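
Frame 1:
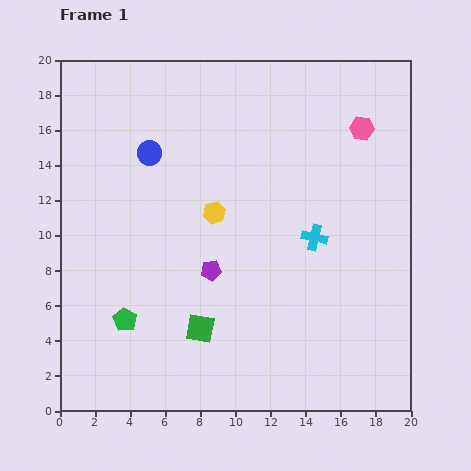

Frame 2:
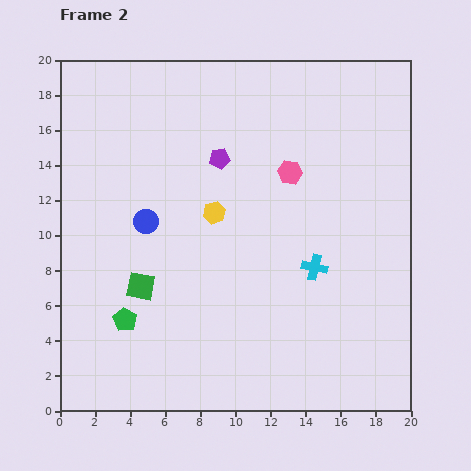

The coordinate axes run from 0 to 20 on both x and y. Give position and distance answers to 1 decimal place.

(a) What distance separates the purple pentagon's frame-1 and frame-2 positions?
6.4

The purple pentagon moved from (8.6, 8.0) to (9.1, 14.4), a distance of √(0.5² + 6.4²) ≈ 6.4.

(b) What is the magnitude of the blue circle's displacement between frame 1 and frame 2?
3.9

The blue circle moved from (5.1, 14.7) to (4.9, 10.8), a distance of √(0.2² + 3.9²) ≈ 3.9.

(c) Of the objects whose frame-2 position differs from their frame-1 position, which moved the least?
the cyan cross

(moved 1.7)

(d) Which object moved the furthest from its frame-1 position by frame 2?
the purple pentagon

(moved 6.4; next 4.8)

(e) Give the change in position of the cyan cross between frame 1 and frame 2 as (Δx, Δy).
(0.0, -1.7)

The cyan cross was at (14.5, 9.9) in frame 1 and (14.5, 8.2) in frame 2.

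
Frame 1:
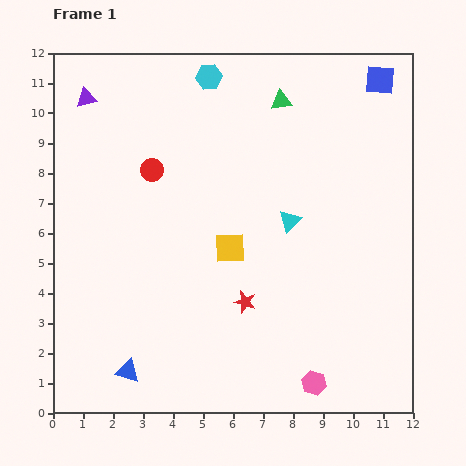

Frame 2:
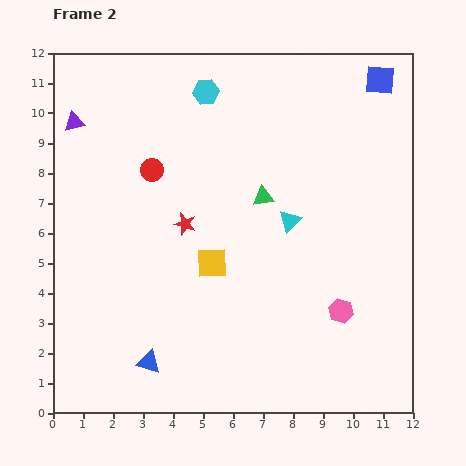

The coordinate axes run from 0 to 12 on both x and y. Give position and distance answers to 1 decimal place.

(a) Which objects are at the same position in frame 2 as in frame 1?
the blue square, the red circle, the cyan triangle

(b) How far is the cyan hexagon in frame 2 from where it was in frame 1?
0.5

The cyan hexagon moved from (5.2, 11.2) to (5.1, 10.7), a distance of √(0.1² + 0.5²) ≈ 0.5.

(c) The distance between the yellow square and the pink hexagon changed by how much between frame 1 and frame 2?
-0.7

Distance in frame 1: 5.3. Distance in frame 2: 4.6.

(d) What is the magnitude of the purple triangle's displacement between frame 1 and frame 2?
0.9

The purple triangle moved from (1.1, 10.5) to (0.7, 9.7), a distance of √(0.4² + 0.8²) ≈ 0.9.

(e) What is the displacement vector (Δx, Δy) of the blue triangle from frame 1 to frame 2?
(0.7, 0.3)

The blue triangle was at (2.5, 1.4) in frame 1 and (3.2, 1.7) in frame 2.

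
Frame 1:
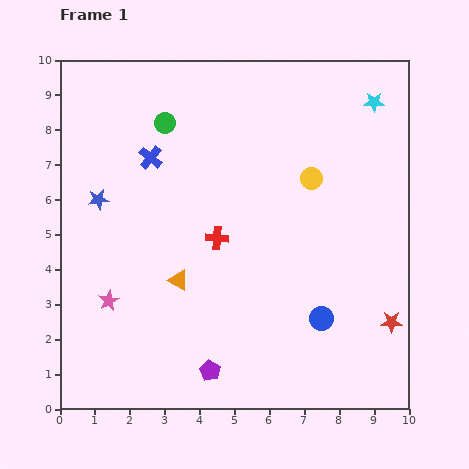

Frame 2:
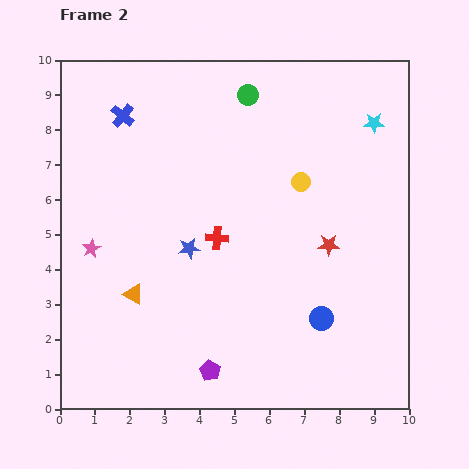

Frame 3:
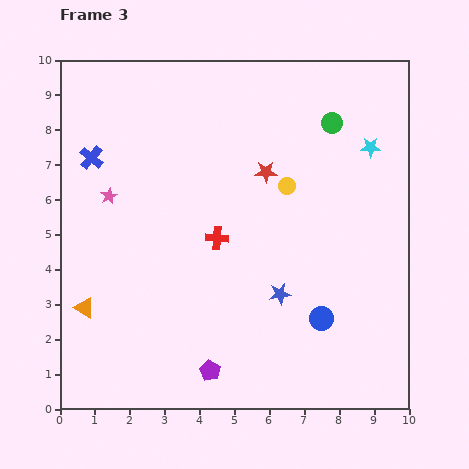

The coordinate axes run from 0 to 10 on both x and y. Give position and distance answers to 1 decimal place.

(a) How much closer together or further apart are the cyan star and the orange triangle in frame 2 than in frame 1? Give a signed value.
+0.9

Distance in frame 1: 7.6. Distance in frame 2: 8.5.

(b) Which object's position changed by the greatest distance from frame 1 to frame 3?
the blue star

(moved 5.9; next 5.6)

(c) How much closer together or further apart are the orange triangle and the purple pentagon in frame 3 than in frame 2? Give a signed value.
+0.9

Distance in frame 2: 3.1. Distance in frame 3: 4.0.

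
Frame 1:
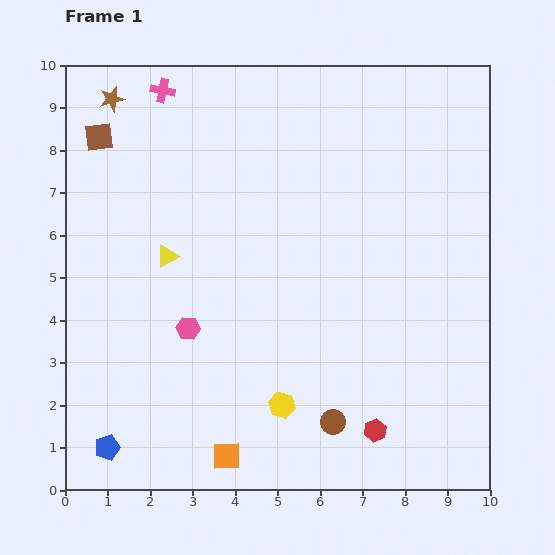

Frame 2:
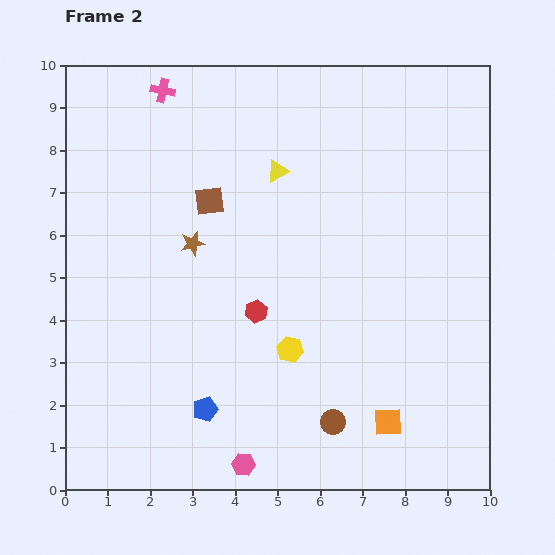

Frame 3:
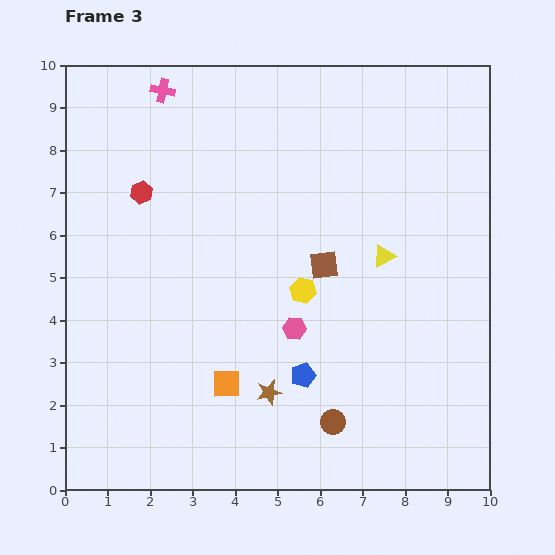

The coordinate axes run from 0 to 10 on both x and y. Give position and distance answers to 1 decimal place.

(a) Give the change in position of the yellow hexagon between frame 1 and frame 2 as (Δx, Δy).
(0.2, 1.3)

The yellow hexagon was at (5.1, 2.0) in frame 1 and (5.3, 3.3) in frame 2.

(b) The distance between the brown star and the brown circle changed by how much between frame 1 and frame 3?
-7.5

Distance in frame 1: 9.2. Distance in frame 3: 1.7.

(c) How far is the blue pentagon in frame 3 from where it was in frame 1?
4.9

The blue pentagon moved from (1.0, 1.0) to (5.6, 2.7), a distance of √(4.6² + 1.7²) ≈ 4.9.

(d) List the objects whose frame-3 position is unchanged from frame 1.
the pink cross, the brown circle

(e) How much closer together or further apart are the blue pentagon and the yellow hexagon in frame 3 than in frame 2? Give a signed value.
-0.4

Distance in frame 2: 2.4. Distance in frame 3: 2.0.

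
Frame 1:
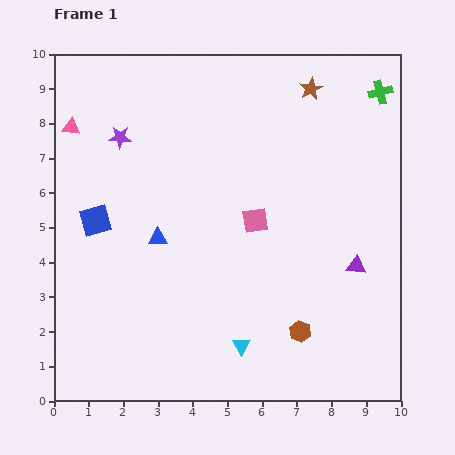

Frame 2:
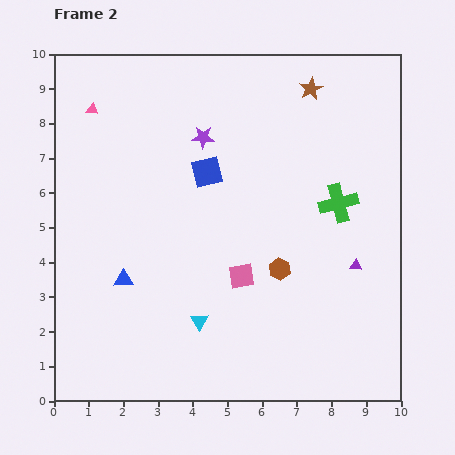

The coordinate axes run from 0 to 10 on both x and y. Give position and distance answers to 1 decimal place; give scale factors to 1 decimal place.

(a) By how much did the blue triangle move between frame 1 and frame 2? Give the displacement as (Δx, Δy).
(-1.0, -1.2)

The blue triangle was at (3.0, 4.7) in frame 1 and (2.0, 3.5) in frame 2.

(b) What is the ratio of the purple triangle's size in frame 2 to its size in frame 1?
0.6×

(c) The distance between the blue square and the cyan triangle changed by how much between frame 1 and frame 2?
-1.2

Distance in frame 1: 5.5. Distance in frame 2: 4.3.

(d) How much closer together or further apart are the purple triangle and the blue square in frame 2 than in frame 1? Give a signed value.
-2.5

Distance in frame 1: 7.6. Distance in frame 2: 5.1.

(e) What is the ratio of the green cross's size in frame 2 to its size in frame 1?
1.6×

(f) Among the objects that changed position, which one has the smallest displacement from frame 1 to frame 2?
the pink triangle

(moved 0.8)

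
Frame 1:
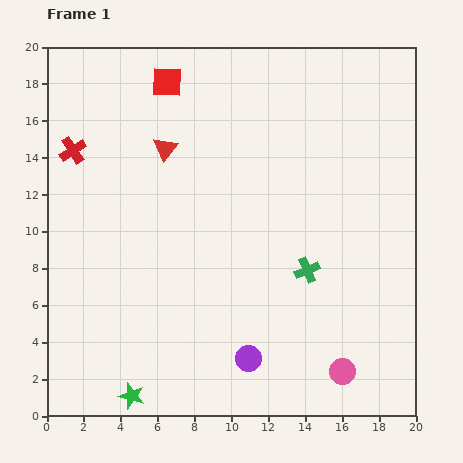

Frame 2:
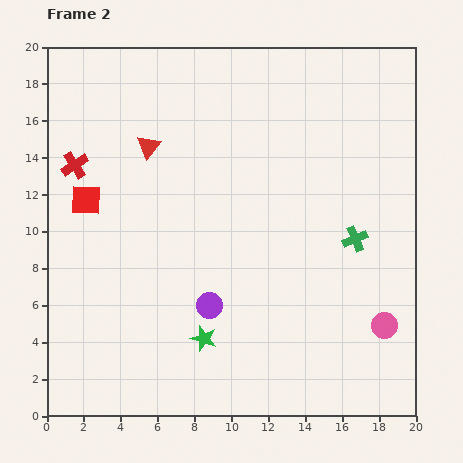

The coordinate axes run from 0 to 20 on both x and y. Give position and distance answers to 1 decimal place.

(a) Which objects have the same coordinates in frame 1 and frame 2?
none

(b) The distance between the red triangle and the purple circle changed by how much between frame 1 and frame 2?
-3.1

Distance in frame 1: 12.3. Distance in frame 2: 9.2.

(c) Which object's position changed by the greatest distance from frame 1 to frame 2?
the red square

(moved 7.8; next 5.0)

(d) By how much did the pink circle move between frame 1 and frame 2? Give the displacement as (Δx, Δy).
(2.3, 2.5)

The pink circle was at (16.0, 2.4) in frame 1 and (18.3, 4.9) in frame 2.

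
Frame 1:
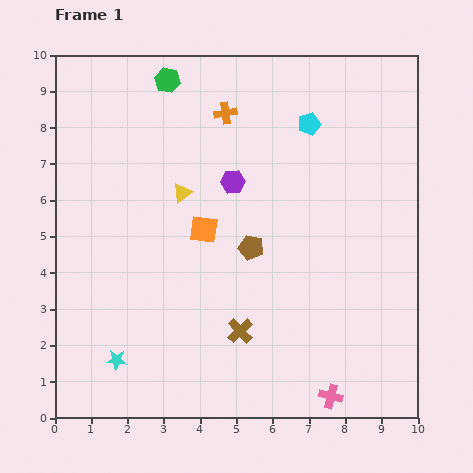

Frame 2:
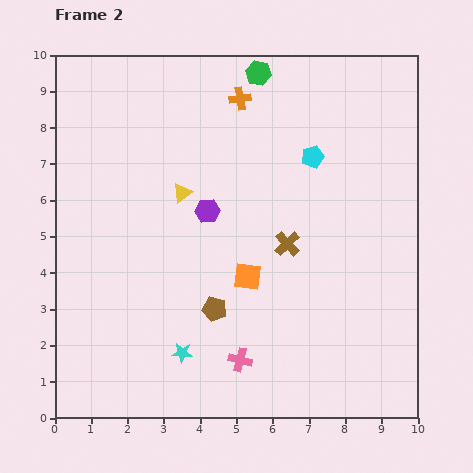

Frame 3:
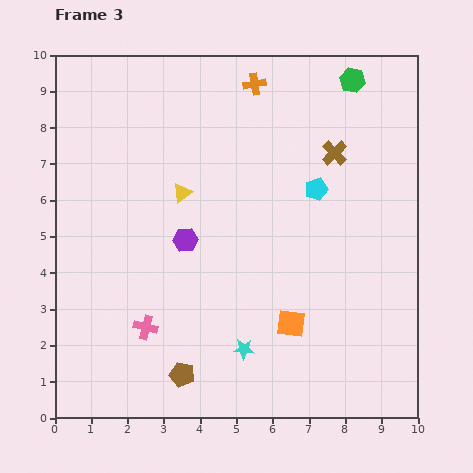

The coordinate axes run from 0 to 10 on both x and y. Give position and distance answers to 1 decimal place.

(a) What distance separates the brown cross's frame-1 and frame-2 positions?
2.7

The brown cross moved from (5.1, 2.4) to (6.4, 4.8), a distance of √(1.3² + 2.4²) ≈ 2.7.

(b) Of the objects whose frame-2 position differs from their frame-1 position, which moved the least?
the orange cross

(moved 0.6)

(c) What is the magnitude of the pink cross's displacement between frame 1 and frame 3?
5.4

The pink cross moved from (7.6, 0.6) to (2.5, 2.5), a distance of √(5.1² + 1.9²) ≈ 5.4.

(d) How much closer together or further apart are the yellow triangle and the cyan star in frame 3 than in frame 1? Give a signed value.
-0.3

Distance in frame 1: 4.9. Distance in frame 3: 4.6.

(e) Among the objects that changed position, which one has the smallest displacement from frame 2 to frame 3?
the orange cross

(moved 0.6)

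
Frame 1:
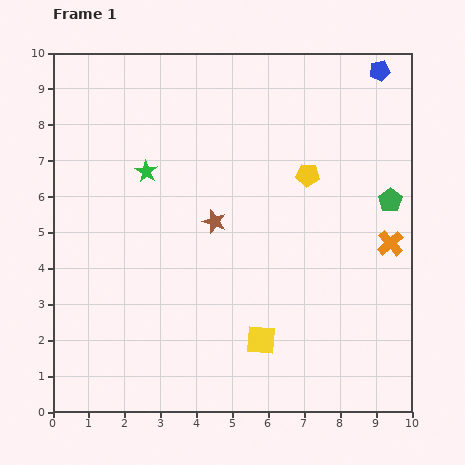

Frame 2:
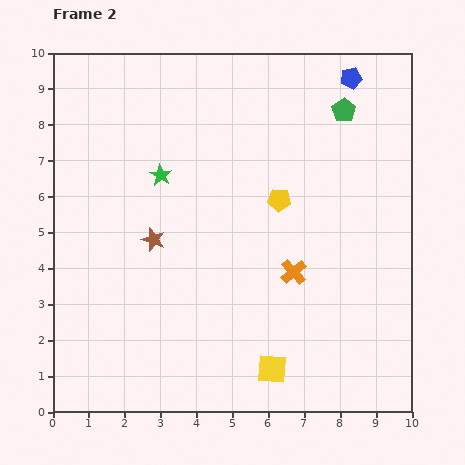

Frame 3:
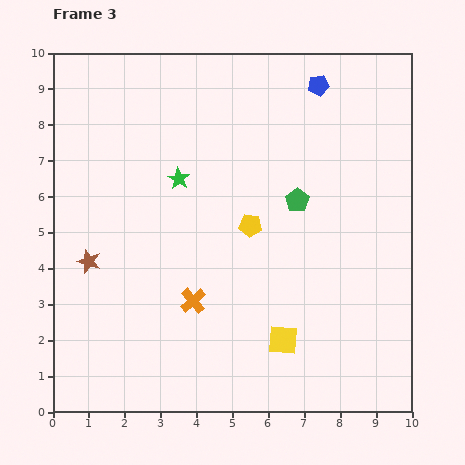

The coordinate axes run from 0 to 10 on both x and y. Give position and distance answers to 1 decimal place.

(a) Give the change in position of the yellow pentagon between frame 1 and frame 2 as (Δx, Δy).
(-0.8, -0.7)

The yellow pentagon was at (7.1, 6.6) in frame 1 and (6.3, 5.9) in frame 2.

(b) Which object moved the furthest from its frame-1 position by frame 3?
the orange cross

(moved 5.7; next 3.7)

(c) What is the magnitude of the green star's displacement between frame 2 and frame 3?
0.5

The green star moved from (3.0, 6.6) to (3.5, 6.5), a distance of √(0.5² + 0.1²) ≈ 0.5.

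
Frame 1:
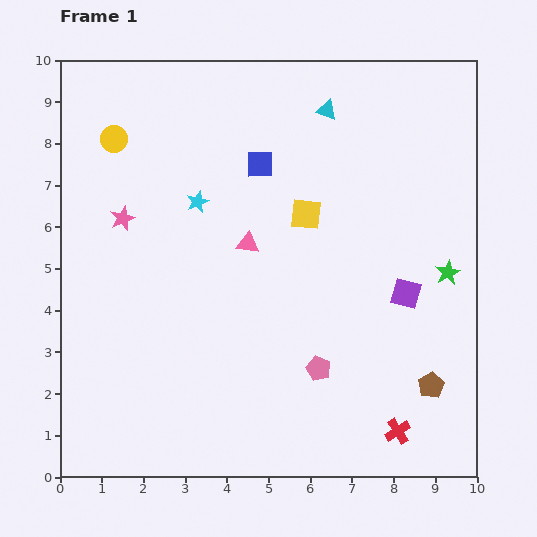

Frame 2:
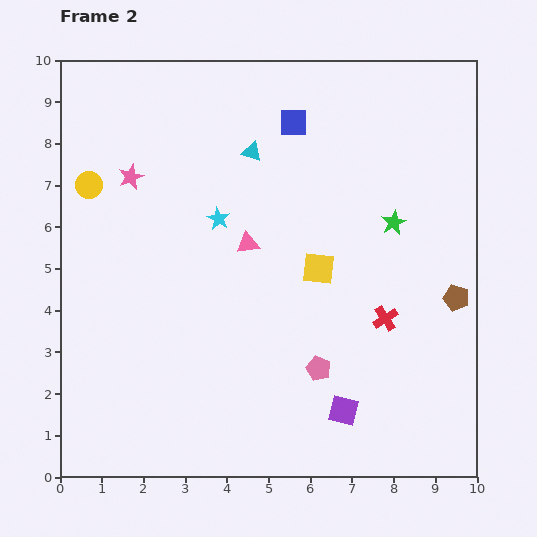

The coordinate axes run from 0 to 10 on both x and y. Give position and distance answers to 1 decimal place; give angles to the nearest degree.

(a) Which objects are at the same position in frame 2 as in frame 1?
the pink triangle, the pink pentagon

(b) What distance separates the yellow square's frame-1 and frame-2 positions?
1.3

The yellow square moved from (5.9, 6.3) to (6.2, 5.0), a distance of √(0.3² + 1.3²) ≈ 1.3.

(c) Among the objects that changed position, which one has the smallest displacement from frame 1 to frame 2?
the cyan star

(moved 0.6)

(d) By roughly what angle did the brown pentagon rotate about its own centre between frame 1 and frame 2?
25° counter-clockwise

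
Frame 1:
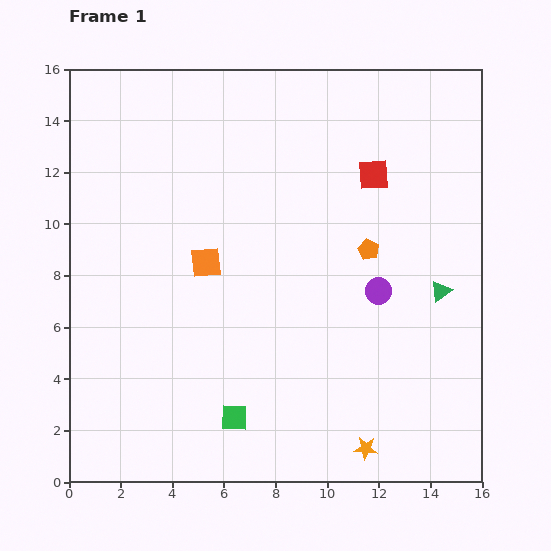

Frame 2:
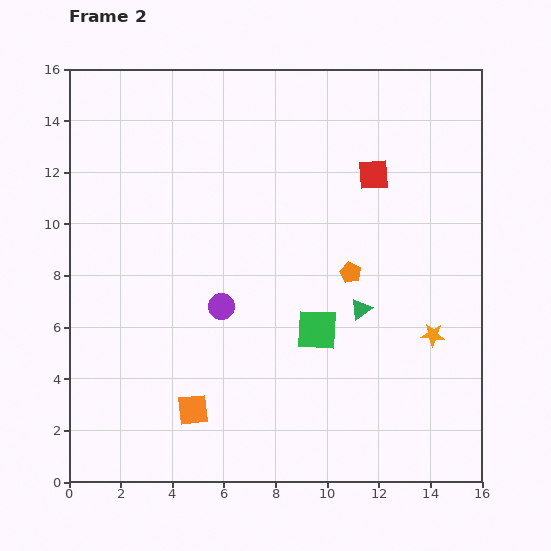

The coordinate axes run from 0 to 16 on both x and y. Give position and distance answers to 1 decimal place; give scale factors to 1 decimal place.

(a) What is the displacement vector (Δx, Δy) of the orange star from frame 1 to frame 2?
(2.6, 4.4)

The orange star was at (11.5, 1.3) in frame 1 and (14.1, 5.7) in frame 2.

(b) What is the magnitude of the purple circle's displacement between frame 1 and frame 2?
6.1

The purple circle moved from (12.0, 7.4) to (5.9, 6.8), a distance of √(6.1² + 0.6²) ≈ 6.1.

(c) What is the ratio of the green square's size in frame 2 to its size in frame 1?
1.6×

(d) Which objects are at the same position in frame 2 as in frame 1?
the red square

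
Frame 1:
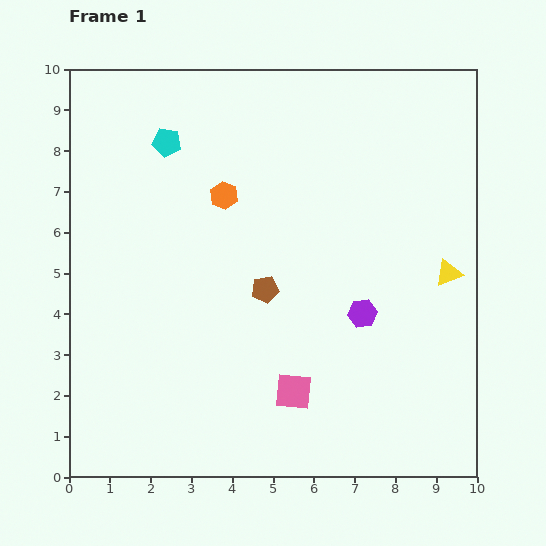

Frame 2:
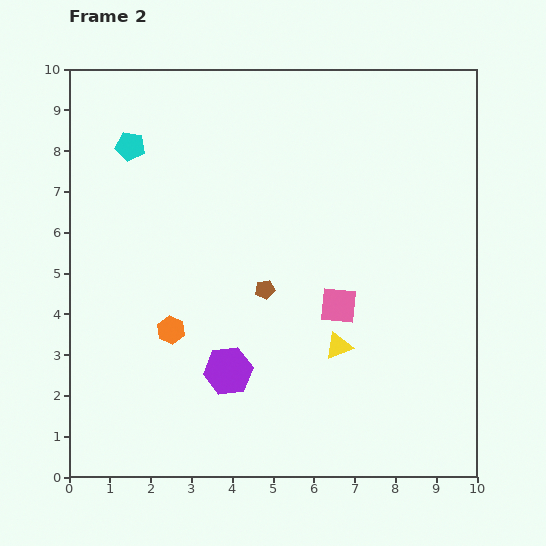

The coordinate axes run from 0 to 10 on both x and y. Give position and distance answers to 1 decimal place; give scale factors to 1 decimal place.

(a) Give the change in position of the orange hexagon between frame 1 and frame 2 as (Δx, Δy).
(-1.3, -3.3)

The orange hexagon was at (3.8, 6.9) in frame 1 and (2.5, 3.6) in frame 2.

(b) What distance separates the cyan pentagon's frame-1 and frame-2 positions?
0.9

The cyan pentagon moved from (2.4, 8.2) to (1.5, 8.1), a distance of √(0.9² + 0.1²) ≈ 0.9.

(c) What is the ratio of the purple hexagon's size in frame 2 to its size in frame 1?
1.7×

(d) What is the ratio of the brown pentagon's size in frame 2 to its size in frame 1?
0.7×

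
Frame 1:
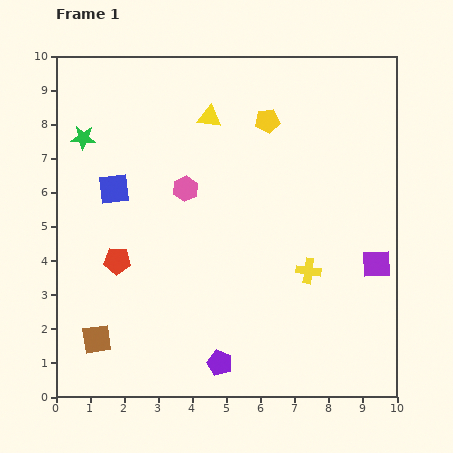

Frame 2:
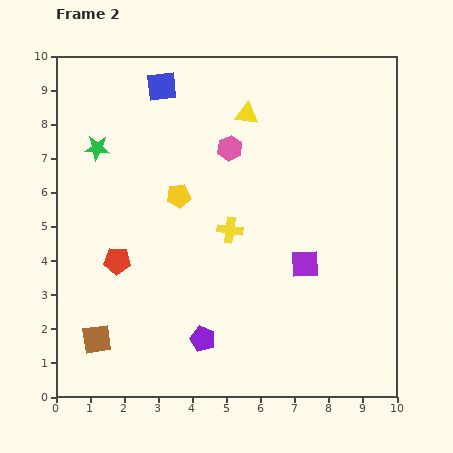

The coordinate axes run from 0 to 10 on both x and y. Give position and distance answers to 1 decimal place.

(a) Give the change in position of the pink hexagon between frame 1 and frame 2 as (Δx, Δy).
(1.3, 1.2)

The pink hexagon was at (3.8, 6.1) in frame 1 and (5.1, 7.3) in frame 2.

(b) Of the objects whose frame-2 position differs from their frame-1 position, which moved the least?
the green star

(moved 0.5)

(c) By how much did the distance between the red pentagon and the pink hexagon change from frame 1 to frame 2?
+1.8

Distance in frame 1: 2.9. Distance in frame 2: 4.7.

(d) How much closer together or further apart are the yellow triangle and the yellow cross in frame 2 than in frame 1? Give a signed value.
-2.0

Distance in frame 1: 5.4. Distance in frame 2: 3.4.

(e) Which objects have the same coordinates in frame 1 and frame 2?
the brown square, the red pentagon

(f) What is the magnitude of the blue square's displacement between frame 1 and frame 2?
3.3

The blue square moved from (1.7, 6.1) to (3.1, 9.1), a distance of √(1.4² + 3.0²) ≈ 3.3.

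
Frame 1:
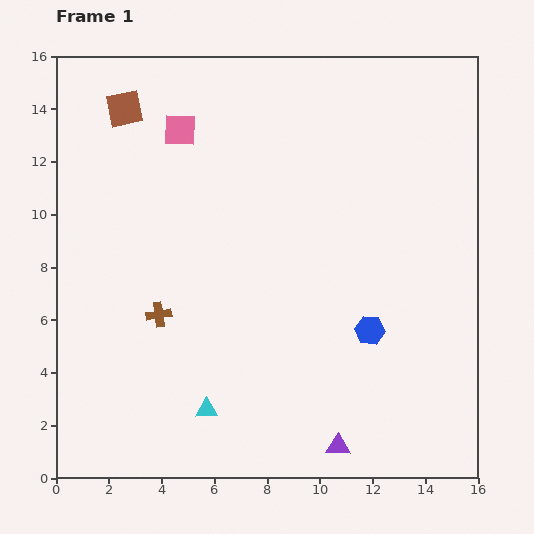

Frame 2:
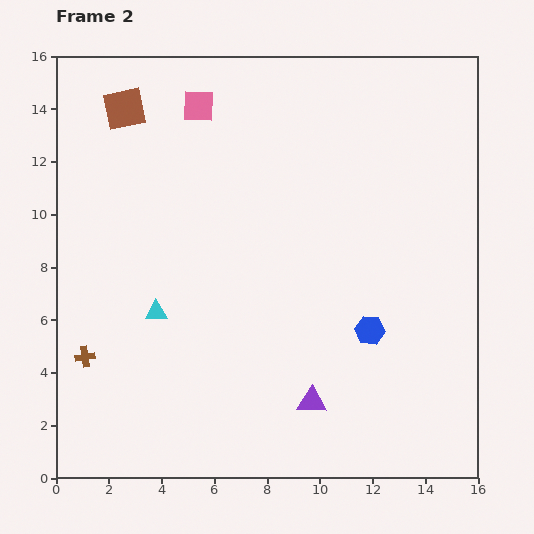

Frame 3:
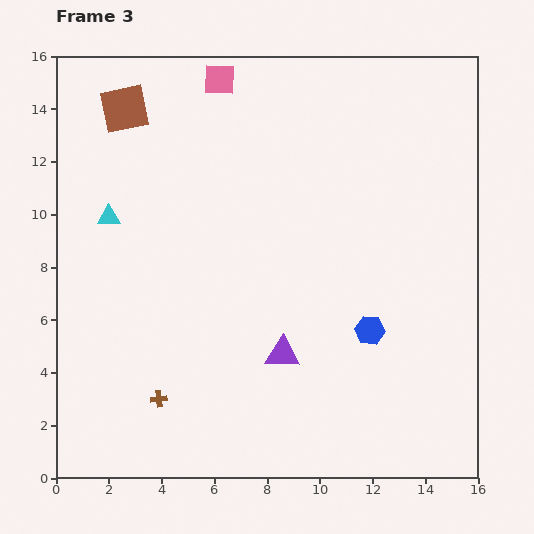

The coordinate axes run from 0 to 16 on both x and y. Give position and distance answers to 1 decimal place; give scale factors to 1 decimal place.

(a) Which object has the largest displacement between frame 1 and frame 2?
the cyan triangle

(moved 4.2; next 3.2)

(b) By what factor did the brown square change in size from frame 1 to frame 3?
1.3×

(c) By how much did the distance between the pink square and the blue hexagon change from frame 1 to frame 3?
+0.6

Distance in frame 1: 10.5. Distance in frame 3: 11.1.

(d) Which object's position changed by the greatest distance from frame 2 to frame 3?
the cyan triangle

(moved 4.0; next 3.2)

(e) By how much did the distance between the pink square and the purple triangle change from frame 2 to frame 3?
-1.3

Distance in frame 2: 12.0. Distance in frame 3: 10.7.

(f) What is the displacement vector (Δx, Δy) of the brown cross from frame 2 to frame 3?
(2.8, -1.6)

The brown cross was at (1.1, 4.6) in frame 2 and (3.9, 3.0) in frame 3.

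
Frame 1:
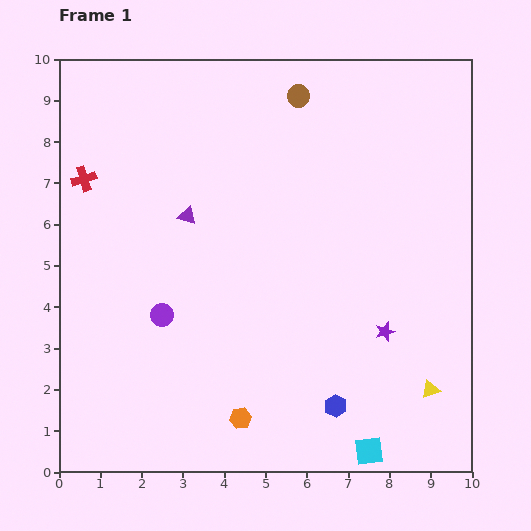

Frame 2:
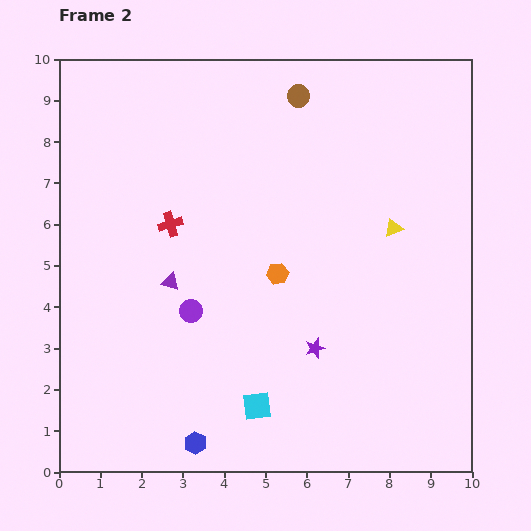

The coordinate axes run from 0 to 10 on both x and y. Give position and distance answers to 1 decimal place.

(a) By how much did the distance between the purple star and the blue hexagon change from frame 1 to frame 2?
+1.5

Distance in frame 1: 2.2. Distance in frame 2: 3.7.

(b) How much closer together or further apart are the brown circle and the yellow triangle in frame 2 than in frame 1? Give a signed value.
-3.9

Distance in frame 1: 7.8. Distance in frame 2: 3.9.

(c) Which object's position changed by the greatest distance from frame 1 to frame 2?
the yellow triangle

(moved 4.0; next 3.6)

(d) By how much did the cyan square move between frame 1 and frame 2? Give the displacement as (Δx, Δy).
(-2.7, 1.1)

The cyan square was at (7.5, 0.5) in frame 1 and (4.8, 1.6) in frame 2.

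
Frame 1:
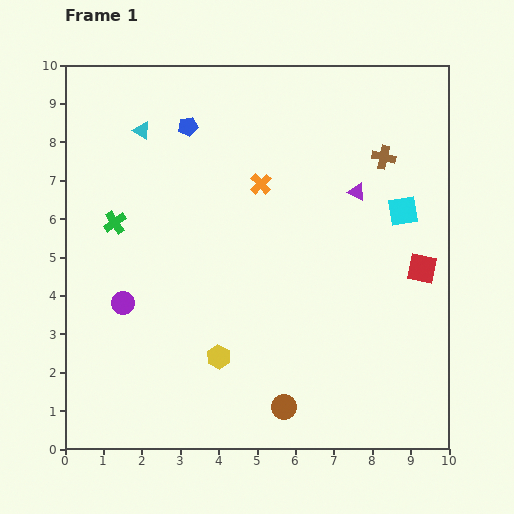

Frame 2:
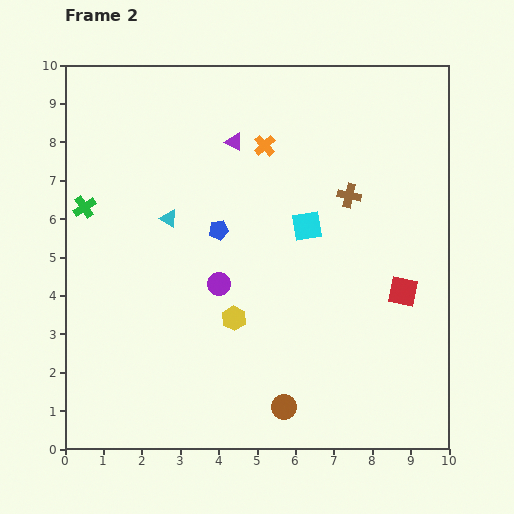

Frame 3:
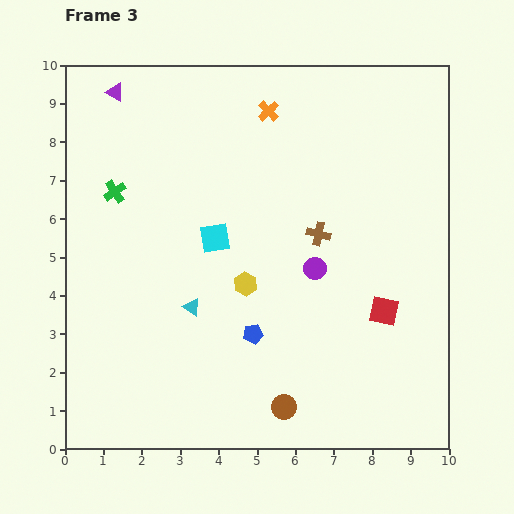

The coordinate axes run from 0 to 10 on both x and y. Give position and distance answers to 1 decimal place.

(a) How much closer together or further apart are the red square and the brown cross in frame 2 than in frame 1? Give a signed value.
-0.2

Distance in frame 1: 3.1. Distance in frame 2: 2.9.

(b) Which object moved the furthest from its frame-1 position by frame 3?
the purple triangle

(moved 6.8; next 5.7)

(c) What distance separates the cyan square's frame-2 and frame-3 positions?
2.4

The cyan square moved from (6.3, 5.8) to (3.9, 5.5), a distance of √(2.4² + 0.3²) ≈ 2.4.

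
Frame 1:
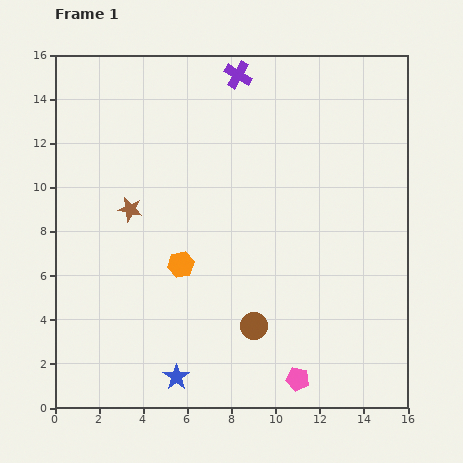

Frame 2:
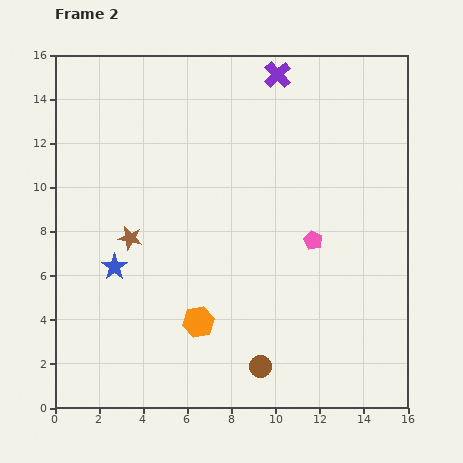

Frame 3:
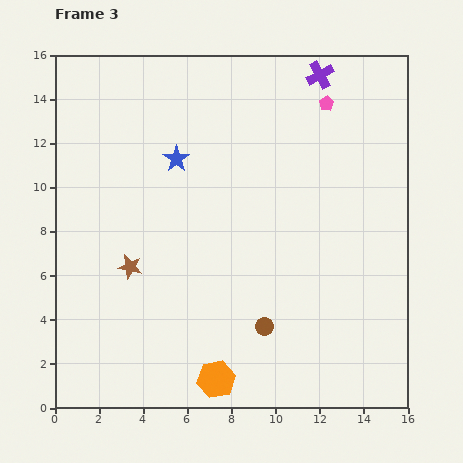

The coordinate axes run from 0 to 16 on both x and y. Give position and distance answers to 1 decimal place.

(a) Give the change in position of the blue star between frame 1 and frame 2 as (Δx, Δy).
(-2.8, 5.0)

The blue star was at (5.5, 1.4) in frame 1 and (2.7, 6.4) in frame 2.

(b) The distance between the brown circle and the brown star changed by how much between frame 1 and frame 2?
+0.6

Distance in frame 1: 7.7. Distance in frame 2: 8.3.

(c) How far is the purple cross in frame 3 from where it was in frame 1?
3.7

The purple cross moved from (8.3, 15.1) to (12.0, 15.1), a distance of √(3.7² + 0.0²) ≈ 3.7.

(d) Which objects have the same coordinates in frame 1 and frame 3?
none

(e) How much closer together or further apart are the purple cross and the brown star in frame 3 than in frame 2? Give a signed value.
+2.2

Distance in frame 2: 10.0. Distance in frame 3: 12.2.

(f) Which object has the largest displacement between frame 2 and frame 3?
the pink pentagon

(moved 6.2; next 5.6)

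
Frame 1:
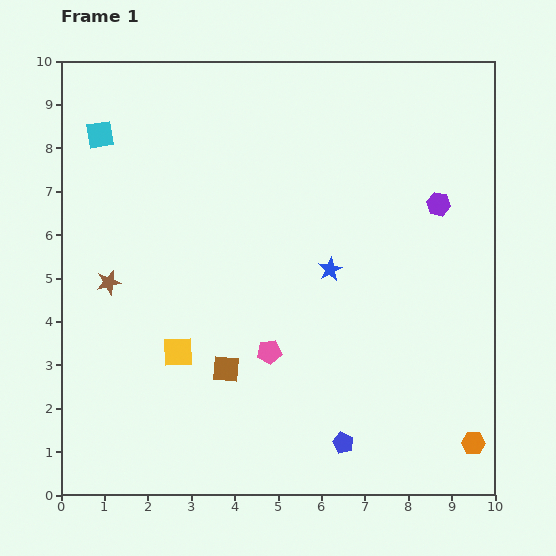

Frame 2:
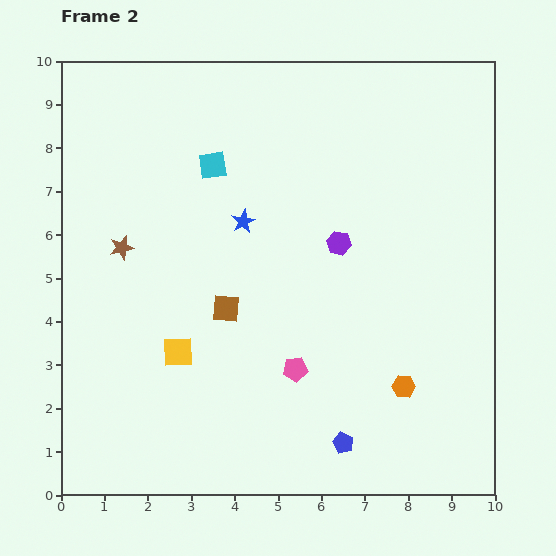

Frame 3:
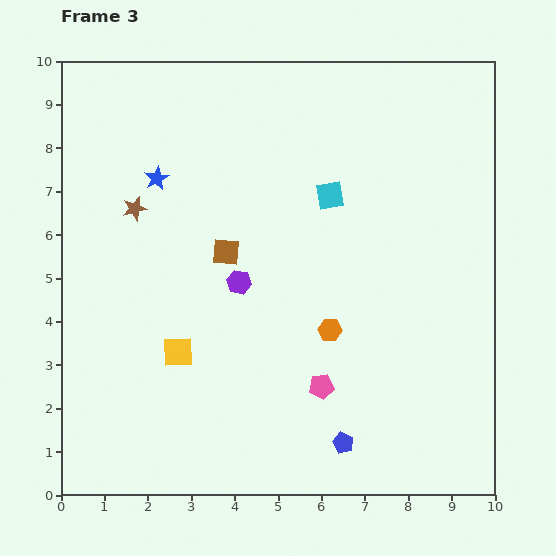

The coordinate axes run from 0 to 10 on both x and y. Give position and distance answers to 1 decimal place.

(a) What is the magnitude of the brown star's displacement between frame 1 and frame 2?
0.9

The brown star moved from (1.1, 4.9) to (1.4, 5.7), a distance of √(0.3² + 0.8²) ≈ 0.9.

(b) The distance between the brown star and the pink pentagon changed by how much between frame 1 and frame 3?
+1.9

Distance in frame 1: 4.0. Distance in frame 3: 5.9.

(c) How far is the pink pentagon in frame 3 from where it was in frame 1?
1.4

The pink pentagon moved from (4.8, 3.3) to (6.0, 2.5), a distance of √(1.2² + 0.8²) ≈ 1.4.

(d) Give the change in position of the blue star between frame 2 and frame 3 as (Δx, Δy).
(-2.0, 1.0)

The blue star was at (4.2, 6.3) in frame 2 and (2.2, 7.3) in frame 3.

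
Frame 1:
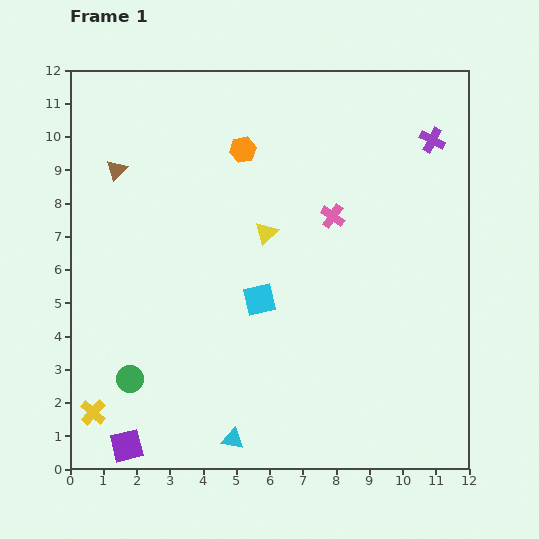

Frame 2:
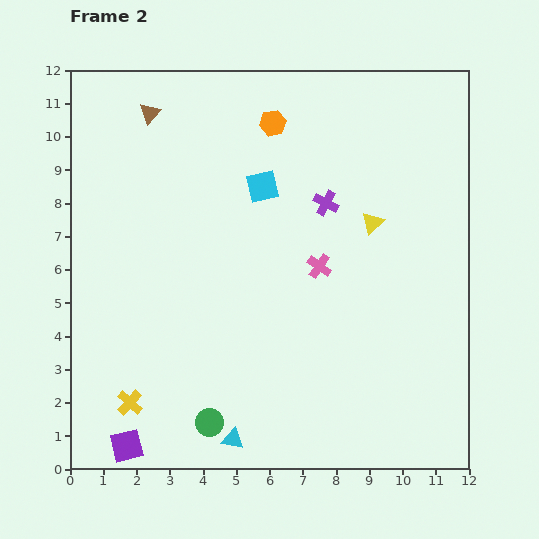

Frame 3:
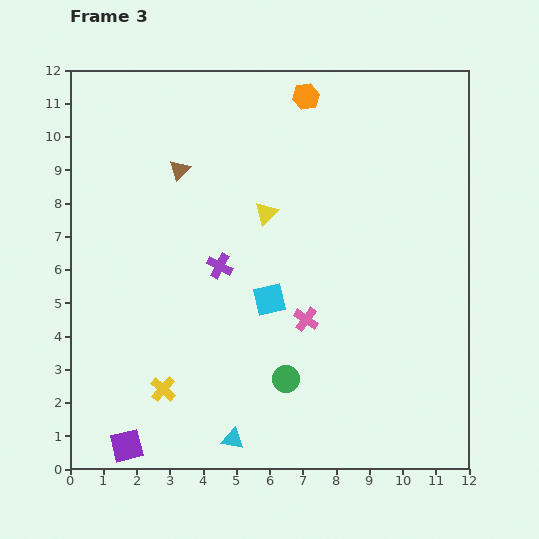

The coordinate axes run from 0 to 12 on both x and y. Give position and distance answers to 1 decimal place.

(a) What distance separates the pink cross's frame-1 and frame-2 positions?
1.6

The pink cross moved from (7.9, 7.6) to (7.5, 6.1), a distance of √(0.4² + 1.5²) ≈ 1.6.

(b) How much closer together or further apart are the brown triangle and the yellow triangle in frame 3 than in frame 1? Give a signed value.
-2.0

Distance in frame 1: 4.9. Distance in frame 3: 2.9.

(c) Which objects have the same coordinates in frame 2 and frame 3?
the purple square, the cyan triangle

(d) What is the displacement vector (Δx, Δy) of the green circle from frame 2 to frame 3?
(2.3, 1.3)

The green circle was at (4.2, 1.4) in frame 2 and (6.5, 2.7) in frame 3.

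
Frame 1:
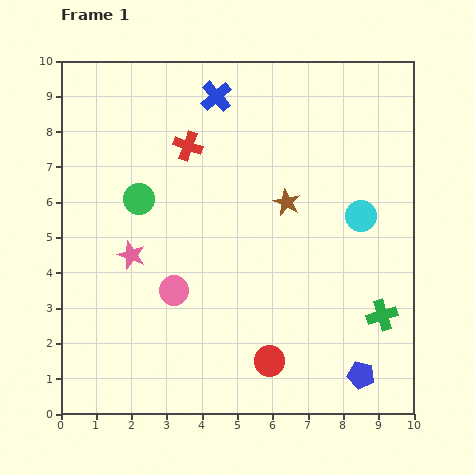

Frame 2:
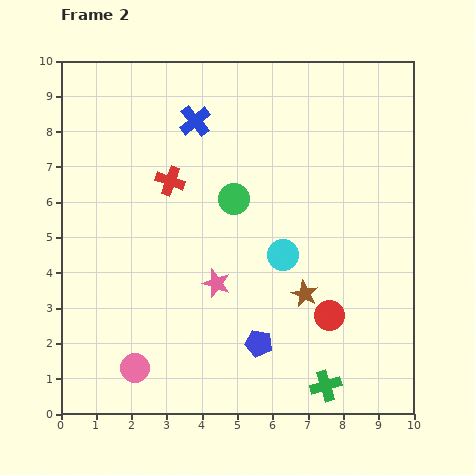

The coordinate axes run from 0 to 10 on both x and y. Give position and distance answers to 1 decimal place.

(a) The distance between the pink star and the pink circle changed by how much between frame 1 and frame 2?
+1.7

Distance in frame 1: 1.6. Distance in frame 2: 3.3.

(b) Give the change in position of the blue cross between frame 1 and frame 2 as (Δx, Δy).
(-0.6, -0.7)

The blue cross was at (4.4, 9.0) in frame 1 and (3.8, 8.3) in frame 2.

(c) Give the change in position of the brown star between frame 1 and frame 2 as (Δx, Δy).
(0.5, -2.6)

The brown star was at (6.4, 6.0) in frame 1 and (6.9, 3.4) in frame 2.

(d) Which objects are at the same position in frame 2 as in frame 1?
none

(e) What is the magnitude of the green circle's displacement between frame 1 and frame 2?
2.7

The green circle moved from (2.2, 6.1) to (4.9, 6.1), a distance of √(2.7² + 0.0²) ≈ 2.7.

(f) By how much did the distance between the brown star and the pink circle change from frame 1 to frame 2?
+1.1

Distance in frame 1: 4.1. Distance in frame 2: 5.2.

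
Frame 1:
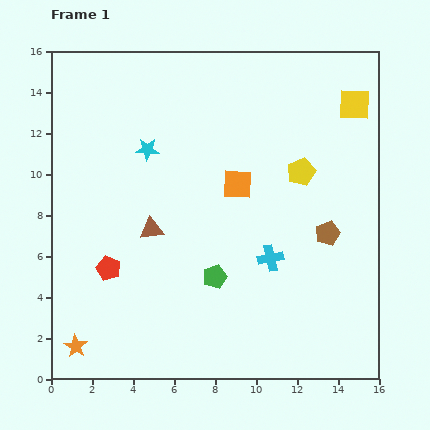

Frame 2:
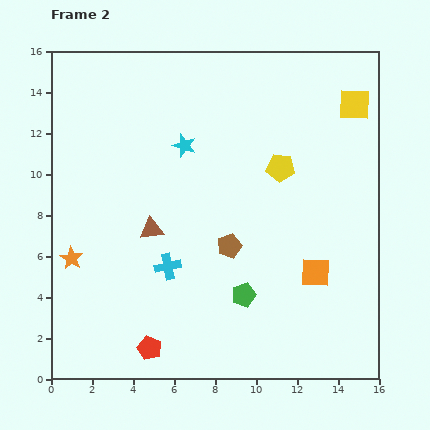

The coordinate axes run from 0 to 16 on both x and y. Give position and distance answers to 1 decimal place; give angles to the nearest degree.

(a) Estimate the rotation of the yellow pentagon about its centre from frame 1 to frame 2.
28° clockwise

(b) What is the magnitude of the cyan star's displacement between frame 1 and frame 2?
1.8

The cyan star moved from (4.7, 11.2) to (6.5, 11.4), a distance of √(1.8² + 0.2²) ≈ 1.8.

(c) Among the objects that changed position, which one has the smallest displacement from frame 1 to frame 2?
the yellow pentagon

(moved 1.0)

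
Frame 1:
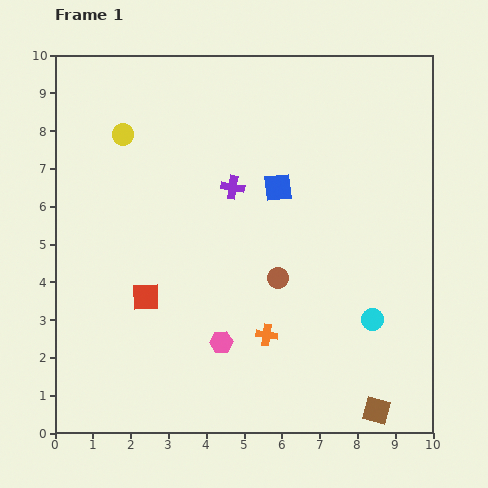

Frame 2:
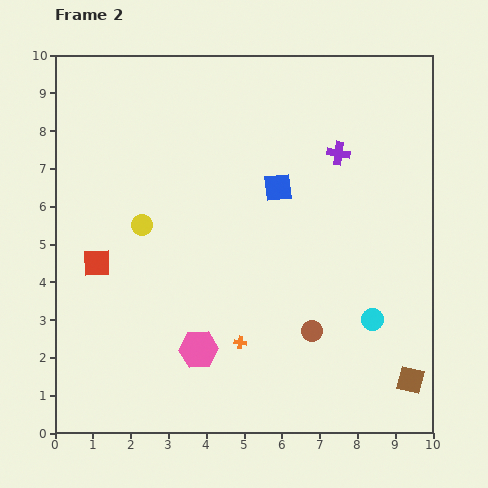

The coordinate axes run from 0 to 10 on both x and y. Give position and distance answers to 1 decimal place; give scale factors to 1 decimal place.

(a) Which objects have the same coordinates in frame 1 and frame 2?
the cyan circle, the blue square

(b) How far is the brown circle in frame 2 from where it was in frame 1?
1.7

The brown circle moved from (5.9, 4.1) to (6.8, 2.7), a distance of √(0.9² + 1.4²) ≈ 1.7.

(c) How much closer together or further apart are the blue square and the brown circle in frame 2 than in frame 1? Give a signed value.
+1.5

Distance in frame 1: 2.4. Distance in frame 2: 3.9.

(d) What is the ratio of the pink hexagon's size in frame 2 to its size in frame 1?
1.7×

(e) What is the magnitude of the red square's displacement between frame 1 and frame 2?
1.6

The red square moved from (2.4, 3.6) to (1.1, 4.5), a distance of √(1.3² + 0.9²) ≈ 1.6.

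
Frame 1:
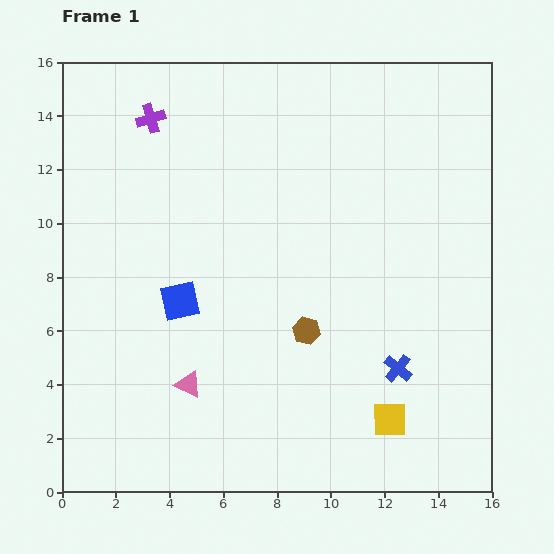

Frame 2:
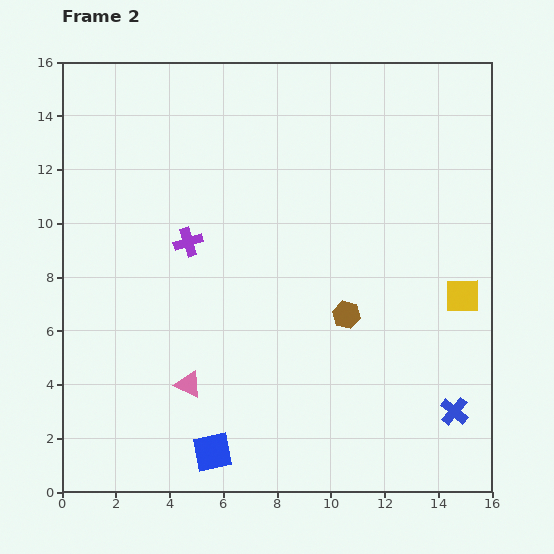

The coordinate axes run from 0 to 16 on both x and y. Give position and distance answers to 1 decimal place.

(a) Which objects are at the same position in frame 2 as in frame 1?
the pink triangle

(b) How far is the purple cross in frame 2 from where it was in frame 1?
4.8

The purple cross moved from (3.3, 13.9) to (4.7, 9.3), a distance of √(1.4² + 4.6²) ≈ 4.8.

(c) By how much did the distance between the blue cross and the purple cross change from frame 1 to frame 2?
-1.4

Distance in frame 1: 13.1. Distance in frame 2: 11.7.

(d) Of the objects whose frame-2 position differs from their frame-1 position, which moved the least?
the brown hexagon

(moved 1.6)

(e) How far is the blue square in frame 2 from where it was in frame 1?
5.7

The blue square moved from (4.4, 7.1) to (5.6, 1.5), a distance of √(1.2² + 5.6²) ≈ 5.7.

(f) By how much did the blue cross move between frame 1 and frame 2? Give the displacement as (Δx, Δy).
(2.1, -1.6)

The blue cross was at (12.5, 4.6) in frame 1 and (14.6, 3.0) in frame 2.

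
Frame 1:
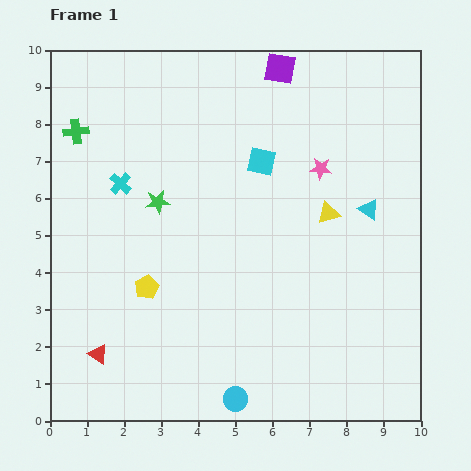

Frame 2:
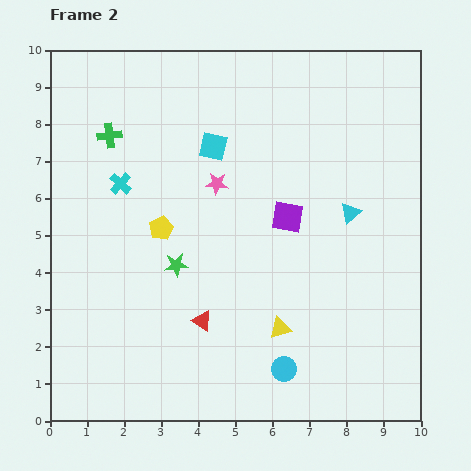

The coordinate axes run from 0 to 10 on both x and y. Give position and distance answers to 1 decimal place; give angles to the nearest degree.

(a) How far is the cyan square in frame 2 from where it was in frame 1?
1.4

The cyan square moved from (5.7, 7.0) to (4.4, 7.4), a distance of √(1.3² + 0.4²) ≈ 1.4.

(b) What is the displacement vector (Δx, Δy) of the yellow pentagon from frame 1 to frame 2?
(0.4, 1.6)

The yellow pentagon was at (2.6, 3.6) in frame 1 and (3.0, 5.2) in frame 2.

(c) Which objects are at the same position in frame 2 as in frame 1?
the cyan cross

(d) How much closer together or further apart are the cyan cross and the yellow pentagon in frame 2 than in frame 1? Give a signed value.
-1.3

Distance in frame 1: 2.9. Distance in frame 2: 1.6.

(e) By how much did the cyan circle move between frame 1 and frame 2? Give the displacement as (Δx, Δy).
(1.3, 0.8)

The cyan circle was at (5.0, 0.6) in frame 1 and (6.3, 1.4) in frame 2.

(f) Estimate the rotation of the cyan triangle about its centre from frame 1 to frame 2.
45° clockwise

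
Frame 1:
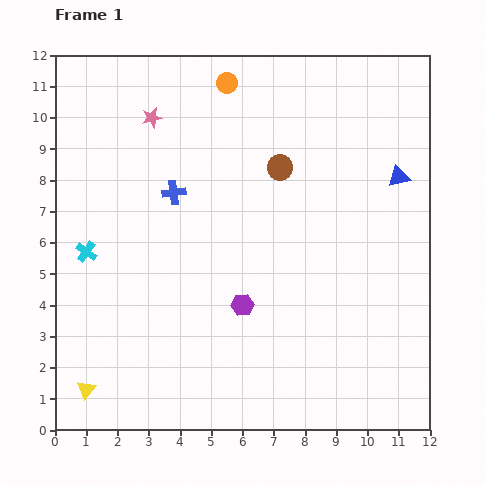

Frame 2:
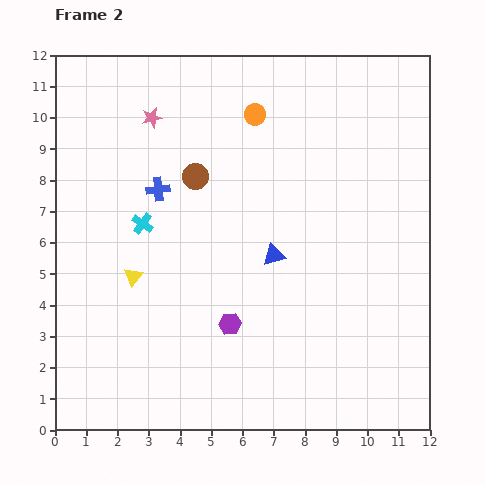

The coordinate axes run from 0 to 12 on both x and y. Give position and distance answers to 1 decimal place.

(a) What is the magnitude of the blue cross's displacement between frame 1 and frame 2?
0.5

The blue cross moved from (3.8, 7.6) to (3.3, 7.7), a distance of √(0.5² + 0.1²) ≈ 0.5.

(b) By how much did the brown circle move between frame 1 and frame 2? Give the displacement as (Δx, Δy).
(-2.7, -0.3)

The brown circle was at (7.2, 8.4) in frame 1 and (4.5, 8.1) in frame 2.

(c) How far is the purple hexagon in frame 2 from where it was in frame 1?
0.7

The purple hexagon moved from (6.0, 4.0) to (5.6, 3.4), a distance of √(0.4² + 0.6²) ≈ 0.7.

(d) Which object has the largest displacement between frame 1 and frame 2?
the blue triangle

(moved 4.7; next 3.9)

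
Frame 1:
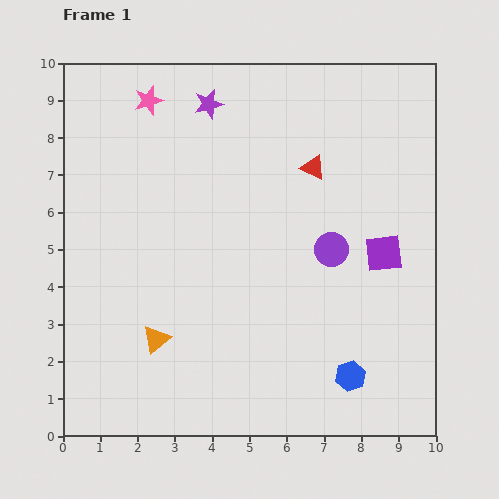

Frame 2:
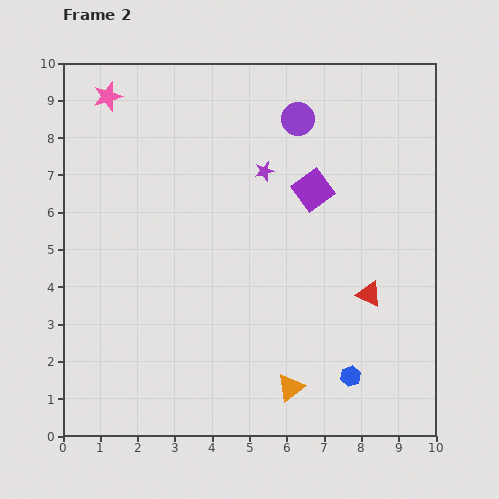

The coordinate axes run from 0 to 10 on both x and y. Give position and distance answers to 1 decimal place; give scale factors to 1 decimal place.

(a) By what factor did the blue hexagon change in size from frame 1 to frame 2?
0.7×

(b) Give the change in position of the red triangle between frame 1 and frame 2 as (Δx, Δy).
(1.5, -3.4)

The red triangle was at (6.7, 7.2) in frame 1 and (8.2, 3.8) in frame 2.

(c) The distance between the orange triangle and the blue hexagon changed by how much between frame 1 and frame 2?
-3.7

Distance in frame 1: 5.3. Distance in frame 2: 1.6.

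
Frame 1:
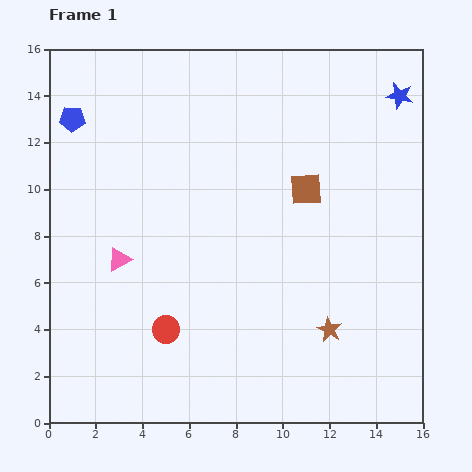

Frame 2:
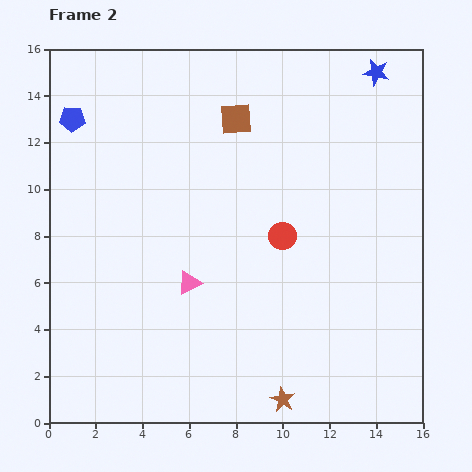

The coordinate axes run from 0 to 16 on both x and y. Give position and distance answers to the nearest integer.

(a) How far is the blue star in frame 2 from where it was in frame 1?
1

The blue star moved from (15, 14) to (14, 15), a distance of √(1² + 1²) ≈ 1.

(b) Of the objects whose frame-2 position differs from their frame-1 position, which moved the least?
the blue star

(moved 1)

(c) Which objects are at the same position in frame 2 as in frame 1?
the blue pentagon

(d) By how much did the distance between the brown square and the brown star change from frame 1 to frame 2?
+6

Distance in frame 1: 6. Distance in frame 2: 12.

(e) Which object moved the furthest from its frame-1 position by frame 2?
the red circle

(moved 6; next 4)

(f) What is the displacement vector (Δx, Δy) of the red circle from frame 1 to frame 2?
(5, 4)

The red circle was at (5, 4) in frame 1 and (10, 8) in frame 2.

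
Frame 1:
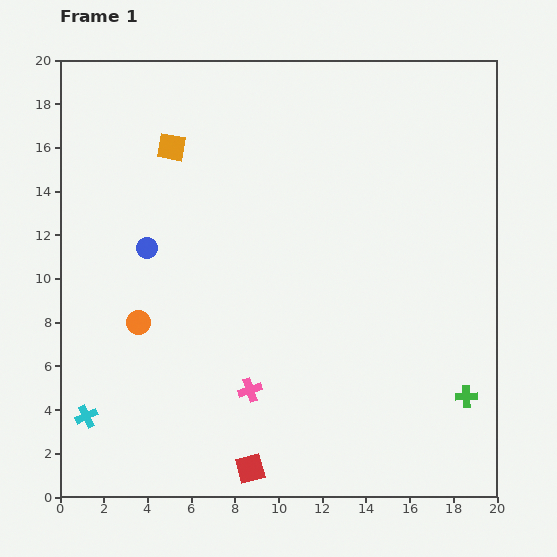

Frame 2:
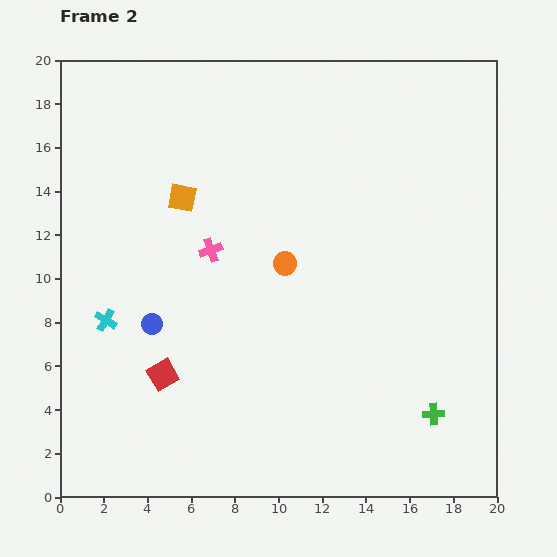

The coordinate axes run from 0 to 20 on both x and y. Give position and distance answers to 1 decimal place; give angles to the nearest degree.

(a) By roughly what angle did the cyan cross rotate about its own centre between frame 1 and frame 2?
33° counter-clockwise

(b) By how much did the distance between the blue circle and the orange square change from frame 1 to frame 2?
+1.3

Distance in frame 1: 4.7. Distance in frame 2: 6.0.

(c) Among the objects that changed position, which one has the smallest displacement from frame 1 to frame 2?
the green cross

(moved 1.7)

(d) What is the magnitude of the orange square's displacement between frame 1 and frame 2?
2.4

The orange square moved from (5.1, 16.0) to (5.6, 13.7), a distance of √(0.5² + 2.3²) ≈ 2.4.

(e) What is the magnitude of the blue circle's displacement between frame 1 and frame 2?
3.5

The blue circle moved from (4.0, 11.4) to (4.2, 7.9), a distance of √(0.2² + 3.5²) ≈ 3.5.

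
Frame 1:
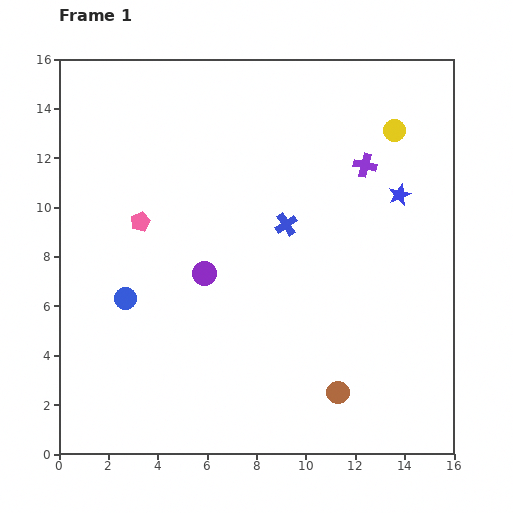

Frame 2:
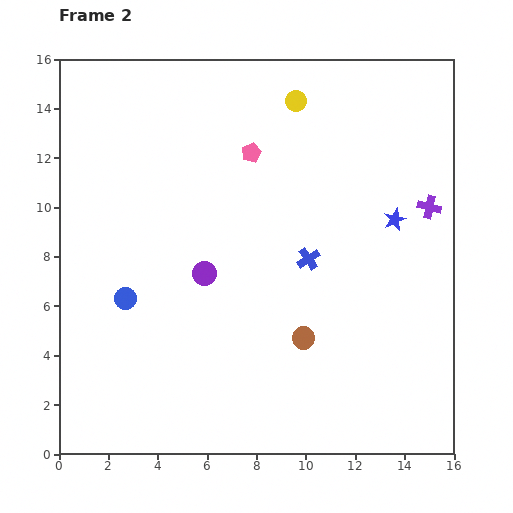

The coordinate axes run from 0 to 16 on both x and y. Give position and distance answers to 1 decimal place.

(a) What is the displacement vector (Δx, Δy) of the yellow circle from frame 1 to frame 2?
(-4.0, 1.2)

The yellow circle was at (13.6, 13.1) in frame 1 and (9.6, 14.3) in frame 2.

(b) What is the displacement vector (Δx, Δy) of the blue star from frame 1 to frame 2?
(-0.2, -1.0)

The blue star was at (13.8, 10.5) in frame 1 and (13.6, 9.5) in frame 2.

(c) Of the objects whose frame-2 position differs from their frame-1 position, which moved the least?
the blue star

(moved 1.0)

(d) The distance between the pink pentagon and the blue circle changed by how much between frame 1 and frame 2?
+4.6

Distance in frame 1: 3.2. Distance in frame 2: 7.8.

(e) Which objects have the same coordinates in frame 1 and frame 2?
the blue circle, the purple circle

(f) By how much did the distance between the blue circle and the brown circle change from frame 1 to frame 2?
-2.0

Distance in frame 1: 9.4. Distance in frame 2: 7.4.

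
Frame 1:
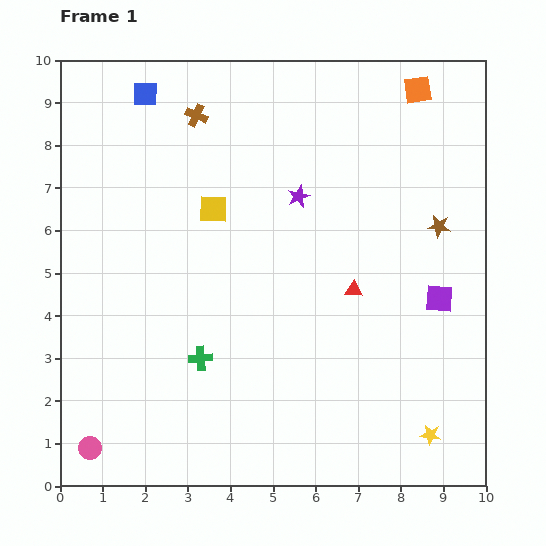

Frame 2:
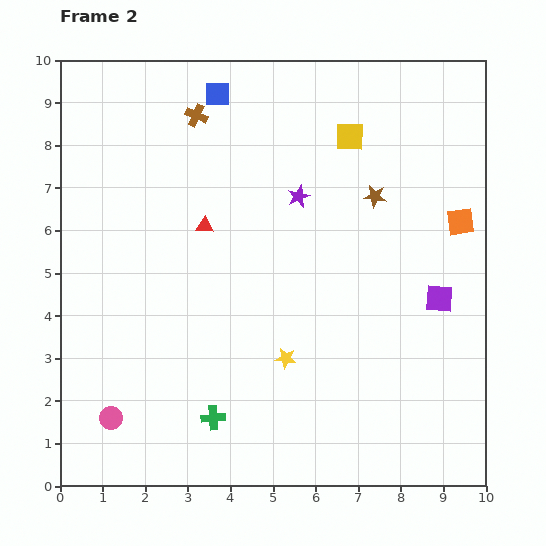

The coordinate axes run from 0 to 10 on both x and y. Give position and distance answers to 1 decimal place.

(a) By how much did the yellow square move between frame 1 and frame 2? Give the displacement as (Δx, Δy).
(3.2, 1.7)

The yellow square was at (3.6, 6.5) in frame 1 and (6.8, 8.2) in frame 2.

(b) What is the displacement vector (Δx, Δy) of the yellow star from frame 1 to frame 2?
(-3.4, 1.8)

The yellow star was at (8.7, 1.2) in frame 1 and (5.3, 3.0) in frame 2.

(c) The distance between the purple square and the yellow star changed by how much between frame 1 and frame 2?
+0.7

Distance in frame 1: 3.2. Distance in frame 2: 3.9.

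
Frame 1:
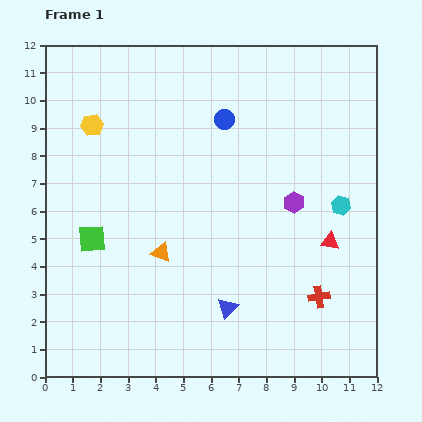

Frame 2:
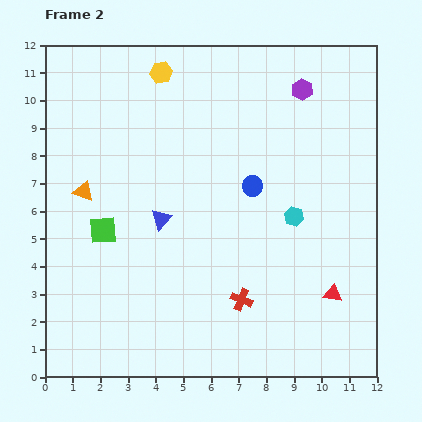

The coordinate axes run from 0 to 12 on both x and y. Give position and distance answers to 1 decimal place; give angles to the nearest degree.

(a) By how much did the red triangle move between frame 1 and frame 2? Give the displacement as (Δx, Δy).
(0.1, -1.9)

The red triangle was at (10.3, 4.9) in frame 1 and (10.4, 3.0) in frame 2.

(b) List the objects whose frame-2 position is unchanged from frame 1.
none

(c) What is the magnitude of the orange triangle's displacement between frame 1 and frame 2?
3.6

The orange triangle moved from (4.2, 4.5) to (1.4, 6.7), a distance of √(2.8² + 2.2²) ≈ 3.6.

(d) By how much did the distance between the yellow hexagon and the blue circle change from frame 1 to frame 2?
+0.5

Distance in frame 1: 4.8. Distance in frame 2: 5.3.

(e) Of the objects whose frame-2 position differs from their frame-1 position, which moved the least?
the green square

(moved 0.5)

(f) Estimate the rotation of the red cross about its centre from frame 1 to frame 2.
31° clockwise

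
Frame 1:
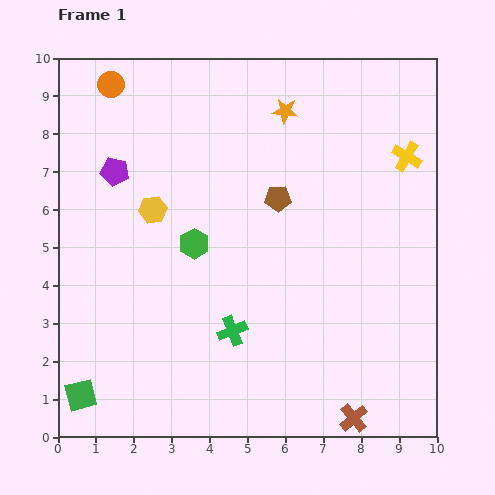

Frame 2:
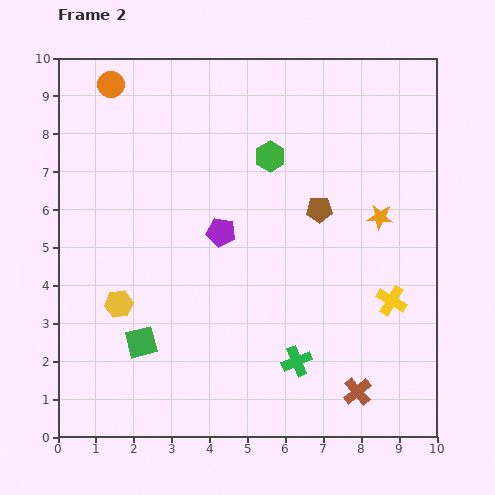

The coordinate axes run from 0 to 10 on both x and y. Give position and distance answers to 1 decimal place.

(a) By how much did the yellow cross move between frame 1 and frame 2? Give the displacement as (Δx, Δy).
(-0.4, -3.8)

The yellow cross was at (9.2, 7.4) in frame 1 and (8.8, 3.6) in frame 2.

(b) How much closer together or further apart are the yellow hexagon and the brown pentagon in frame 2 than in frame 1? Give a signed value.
+2.6

Distance in frame 1: 3.3. Distance in frame 2: 5.9.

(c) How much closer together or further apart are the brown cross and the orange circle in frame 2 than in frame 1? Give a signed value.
-0.5

Distance in frame 1: 10.9. Distance in frame 2: 10.4.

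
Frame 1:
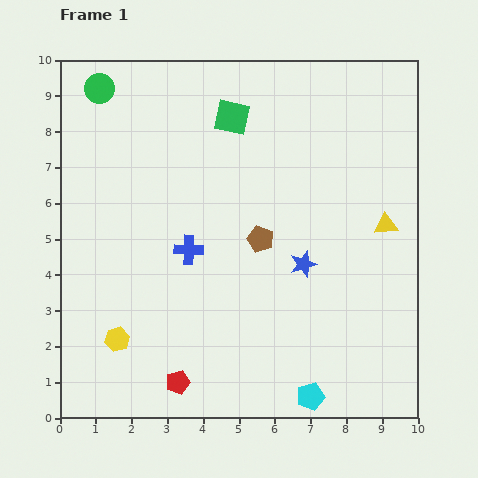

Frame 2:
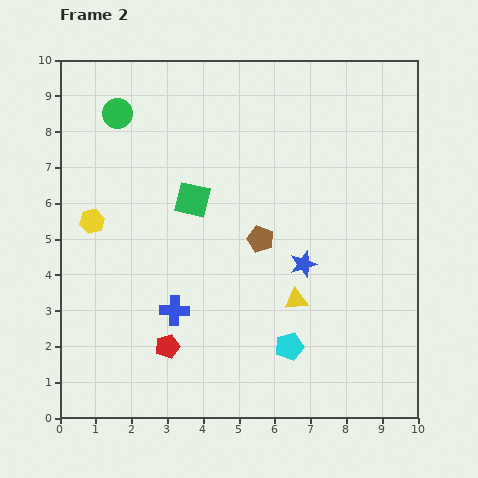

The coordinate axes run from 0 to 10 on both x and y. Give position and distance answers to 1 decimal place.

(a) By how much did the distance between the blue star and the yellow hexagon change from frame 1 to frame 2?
+0.4

Distance in frame 1: 5.6. Distance in frame 2: 6.0.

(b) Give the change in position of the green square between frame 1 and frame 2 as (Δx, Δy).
(-1.1, -2.3)

The green square was at (4.8, 8.4) in frame 1 and (3.7, 6.1) in frame 2.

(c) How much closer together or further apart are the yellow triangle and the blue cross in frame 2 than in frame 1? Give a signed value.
-2.1

Distance in frame 1: 5.5. Distance in frame 2: 3.4.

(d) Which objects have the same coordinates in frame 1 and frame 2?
the blue star, the brown pentagon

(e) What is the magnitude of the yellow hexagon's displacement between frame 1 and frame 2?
3.4

The yellow hexagon moved from (1.6, 2.2) to (0.9, 5.5), a distance of √(0.7² + 3.3²) ≈ 3.4.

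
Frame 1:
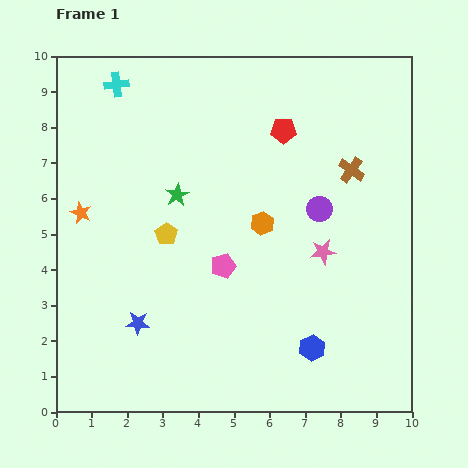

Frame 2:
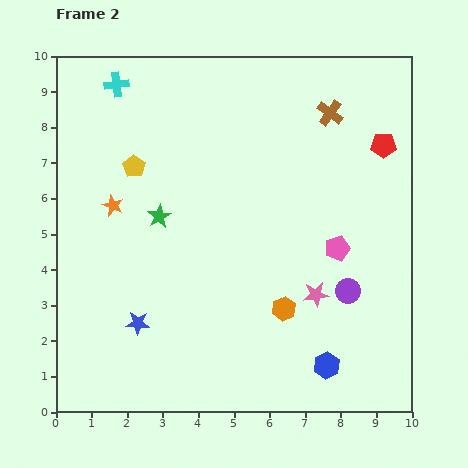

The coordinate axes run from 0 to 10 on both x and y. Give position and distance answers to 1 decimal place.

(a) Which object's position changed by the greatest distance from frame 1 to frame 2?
the pink pentagon

(moved 3.2; next 2.8)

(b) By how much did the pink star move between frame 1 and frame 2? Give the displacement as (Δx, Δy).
(-0.2, -1.2)

The pink star was at (7.5, 4.5) in frame 1 and (7.3, 3.3) in frame 2.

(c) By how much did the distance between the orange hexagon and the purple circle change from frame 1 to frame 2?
+0.3

Distance in frame 1: 1.6. Distance in frame 2: 1.9.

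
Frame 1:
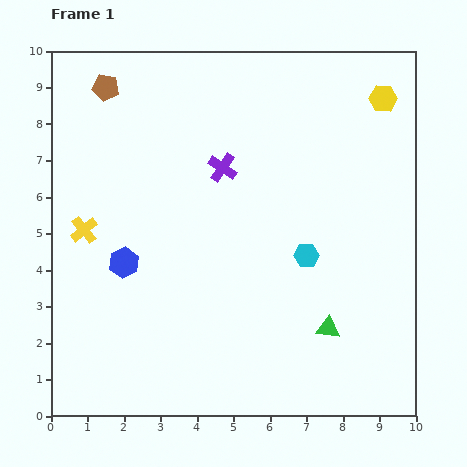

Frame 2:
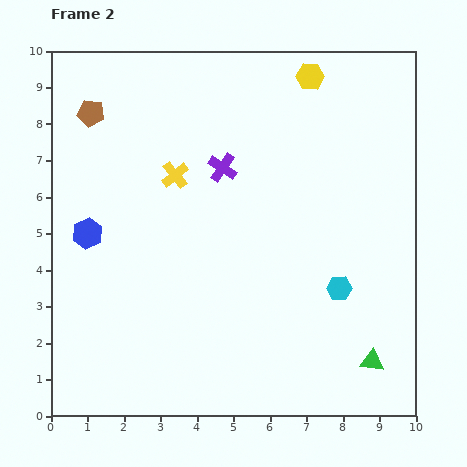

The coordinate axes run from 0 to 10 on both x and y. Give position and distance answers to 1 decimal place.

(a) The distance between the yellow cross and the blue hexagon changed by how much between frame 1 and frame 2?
+1.5

Distance in frame 1: 1.4. Distance in frame 2: 2.9.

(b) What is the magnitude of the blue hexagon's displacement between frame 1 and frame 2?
1.3

The blue hexagon moved from (2.0, 4.2) to (1.0, 5.0), a distance of √(1.0² + 0.8²) ≈ 1.3.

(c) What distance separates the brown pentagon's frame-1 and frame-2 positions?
0.8

The brown pentagon moved from (1.5, 9.0) to (1.1, 8.3), a distance of √(0.4² + 0.7²) ≈ 0.8.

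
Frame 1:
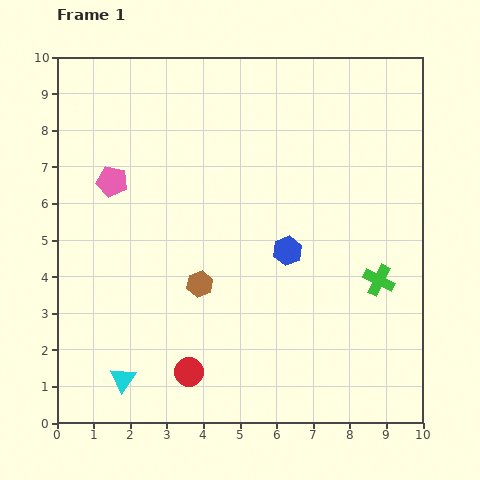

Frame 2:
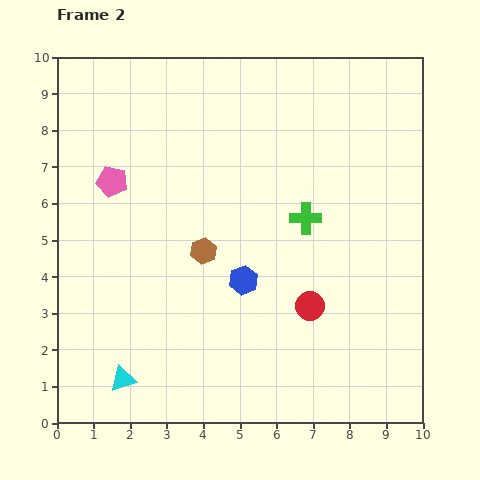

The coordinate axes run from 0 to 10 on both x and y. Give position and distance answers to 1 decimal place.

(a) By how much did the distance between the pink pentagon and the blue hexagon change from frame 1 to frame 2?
-0.7

Distance in frame 1: 5.2. Distance in frame 2: 4.5.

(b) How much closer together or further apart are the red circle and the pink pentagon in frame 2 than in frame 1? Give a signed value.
+0.8

Distance in frame 1: 5.6. Distance in frame 2: 6.4.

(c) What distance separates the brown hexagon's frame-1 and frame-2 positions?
0.9

The brown hexagon moved from (3.9, 3.8) to (4.0, 4.7), a distance of √(0.1² + 0.9²) ≈ 0.9.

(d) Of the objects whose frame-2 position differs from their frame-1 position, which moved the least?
the brown hexagon

(moved 0.9)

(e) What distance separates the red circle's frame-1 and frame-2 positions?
3.8

The red circle moved from (3.6, 1.4) to (6.9, 3.2), a distance of √(3.3² + 1.8²) ≈ 3.8.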